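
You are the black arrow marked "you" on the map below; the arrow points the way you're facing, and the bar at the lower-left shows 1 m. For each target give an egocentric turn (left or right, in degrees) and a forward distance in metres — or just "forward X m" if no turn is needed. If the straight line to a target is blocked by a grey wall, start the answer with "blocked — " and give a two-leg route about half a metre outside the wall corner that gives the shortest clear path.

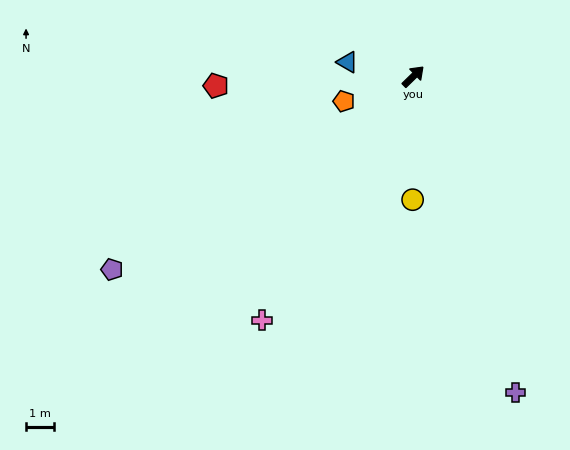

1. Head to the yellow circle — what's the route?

turn right 135°, forward 4.4 m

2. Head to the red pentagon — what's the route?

turn left 139°, forward 7.0 m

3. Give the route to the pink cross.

turn right 166°, forward 10.1 m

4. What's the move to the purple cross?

turn right 116°, forward 11.7 m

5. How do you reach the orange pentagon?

turn left 155°, forward 2.6 m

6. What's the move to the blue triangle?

turn left 124°, forward 2.4 m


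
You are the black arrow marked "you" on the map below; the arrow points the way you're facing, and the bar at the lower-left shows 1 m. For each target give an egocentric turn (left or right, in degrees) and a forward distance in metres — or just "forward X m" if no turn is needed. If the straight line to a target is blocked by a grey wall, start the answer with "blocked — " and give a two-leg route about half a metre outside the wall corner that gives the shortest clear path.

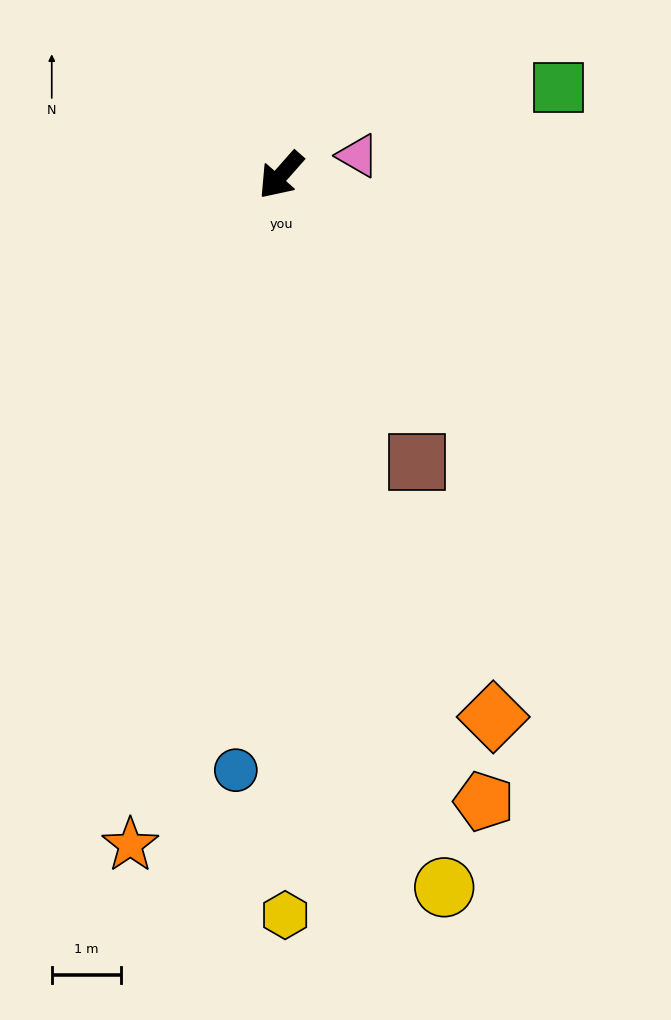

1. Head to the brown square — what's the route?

turn left 67°, forward 4.6 m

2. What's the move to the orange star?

turn left 29°, forward 9.9 m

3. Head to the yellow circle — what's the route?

turn left 54°, forward 10.5 m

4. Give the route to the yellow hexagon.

turn left 42°, forward 10.7 m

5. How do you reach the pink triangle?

turn left 146°, forward 1.1 m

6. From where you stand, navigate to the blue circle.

turn left 37°, forward 8.6 m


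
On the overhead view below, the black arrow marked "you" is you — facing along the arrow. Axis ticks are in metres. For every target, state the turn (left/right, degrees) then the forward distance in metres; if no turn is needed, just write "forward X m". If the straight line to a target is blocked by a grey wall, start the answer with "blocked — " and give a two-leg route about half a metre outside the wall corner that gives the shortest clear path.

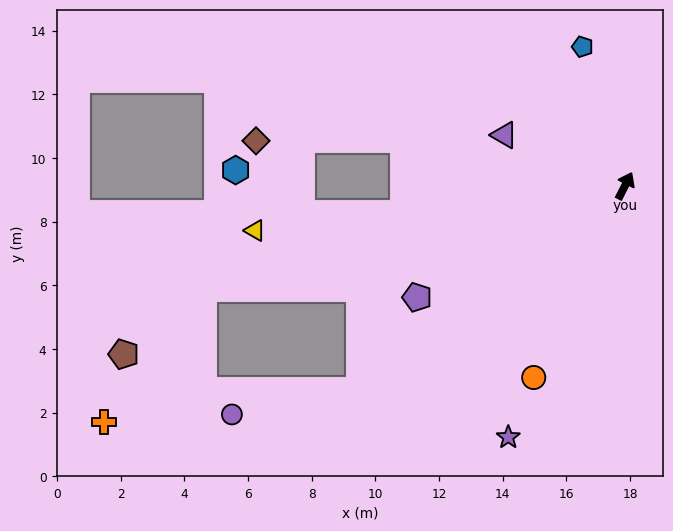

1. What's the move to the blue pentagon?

turn left 44°, forward 4.6 m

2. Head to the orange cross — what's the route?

blocked — turn left 131°, forward 13.6 m, then turn left 39°, forward 5.3 m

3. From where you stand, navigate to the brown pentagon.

blocked — turn left 131°, forward 13.6 m, then turn left 25°, forward 3.3 m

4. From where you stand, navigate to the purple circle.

blocked — turn left 154°, forward 10.5 m, then turn right 26°, forward 4.1 m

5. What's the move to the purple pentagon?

turn left 145°, forward 7.4 m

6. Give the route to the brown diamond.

blocked — turn left 105°, forward 7.1 m, then turn left 12°, forward 4.6 m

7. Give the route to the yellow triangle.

turn left 124°, forward 11.7 m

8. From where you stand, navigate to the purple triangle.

turn left 94°, forward 4.1 m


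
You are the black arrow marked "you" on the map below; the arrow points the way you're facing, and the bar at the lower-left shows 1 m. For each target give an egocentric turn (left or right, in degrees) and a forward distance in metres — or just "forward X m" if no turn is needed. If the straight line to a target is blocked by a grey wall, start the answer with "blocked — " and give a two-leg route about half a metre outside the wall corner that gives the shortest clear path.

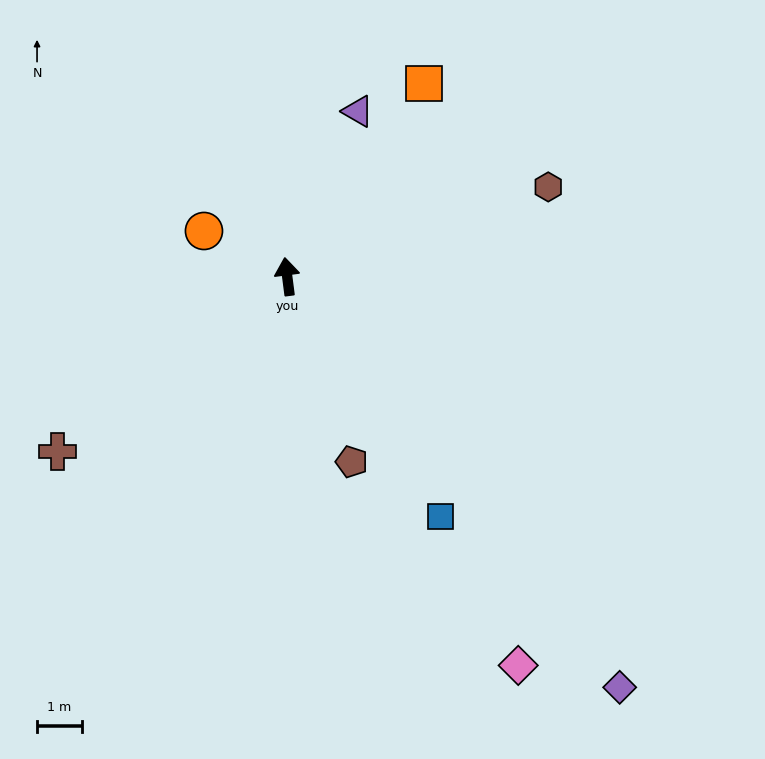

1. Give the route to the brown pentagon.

turn right 168°, forward 4.4 m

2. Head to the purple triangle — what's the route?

turn right 30°, forward 4.0 m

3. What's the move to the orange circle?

turn left 54°, forward 2.1 m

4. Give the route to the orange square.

turn right 43°, forward 5.3 m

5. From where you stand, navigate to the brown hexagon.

turn right 78°, forward 6.1 m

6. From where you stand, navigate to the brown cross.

turn left 120°, forward 6.4 m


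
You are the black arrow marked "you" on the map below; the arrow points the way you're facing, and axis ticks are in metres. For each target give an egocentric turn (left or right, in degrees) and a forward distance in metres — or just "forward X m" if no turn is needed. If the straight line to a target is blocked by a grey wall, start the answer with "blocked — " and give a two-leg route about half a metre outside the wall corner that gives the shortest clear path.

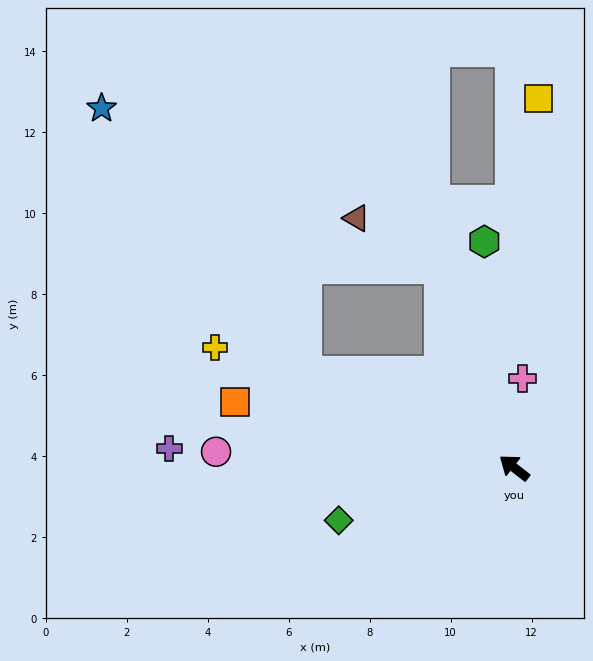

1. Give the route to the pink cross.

turn right 57°, forward 2.2 m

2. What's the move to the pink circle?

turn left 35°, forward 7.4 m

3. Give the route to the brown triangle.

blocked — turn right 32°, forward 5.3 m, then turn left 40°, forward 2.4 m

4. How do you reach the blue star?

blocked — turn left 14°, forward 5.7 m, then turn right 29°, forward 8.3 m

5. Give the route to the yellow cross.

turn left 16°, forward 8.0 m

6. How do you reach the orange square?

turn left 25°, forward 7.1 m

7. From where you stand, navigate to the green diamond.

turn left 55°, forward 4.5 m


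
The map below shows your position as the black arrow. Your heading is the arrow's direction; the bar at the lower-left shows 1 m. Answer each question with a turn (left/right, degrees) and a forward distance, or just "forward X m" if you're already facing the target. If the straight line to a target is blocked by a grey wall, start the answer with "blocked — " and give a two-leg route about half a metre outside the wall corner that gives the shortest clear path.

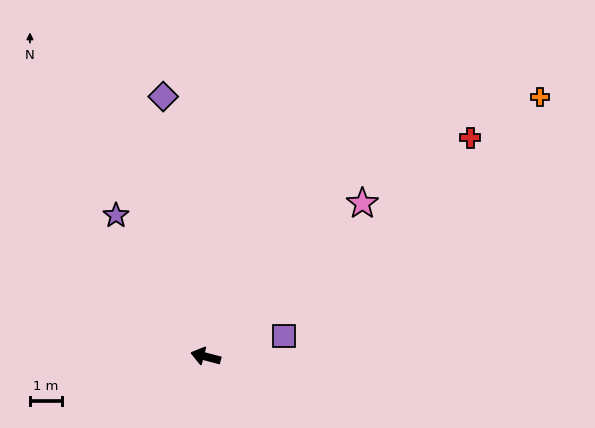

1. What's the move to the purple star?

turn right 43°, forward 5.2 m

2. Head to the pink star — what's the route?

turn right 121°, forward 6.8 m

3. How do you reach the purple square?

turn right 151°, forward 2.5 m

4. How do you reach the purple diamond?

turn right 66°, forward 8.1 m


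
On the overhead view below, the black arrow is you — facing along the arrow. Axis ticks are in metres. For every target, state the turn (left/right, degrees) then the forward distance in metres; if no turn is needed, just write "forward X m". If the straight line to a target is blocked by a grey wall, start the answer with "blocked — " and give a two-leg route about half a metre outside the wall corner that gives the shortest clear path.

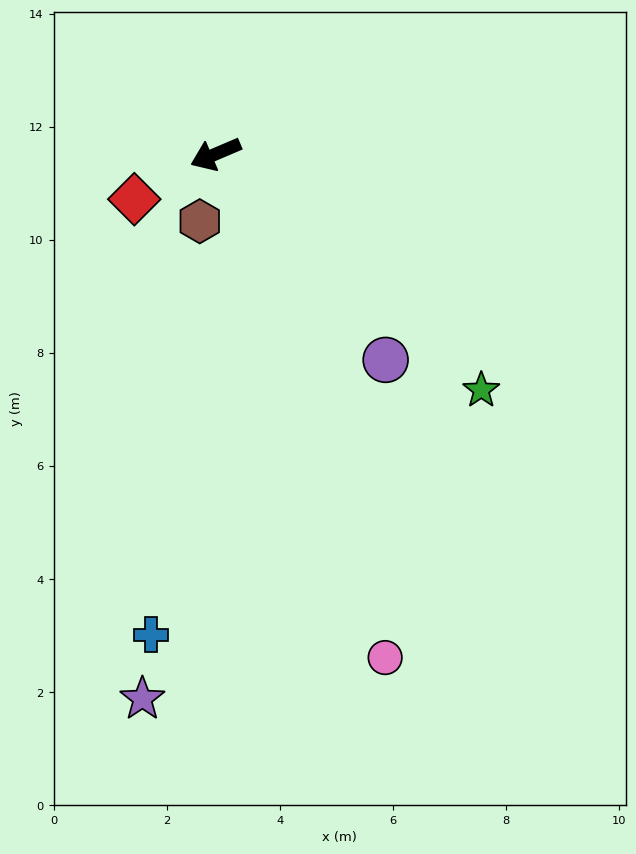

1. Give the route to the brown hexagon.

turn left 54°, forward 1.2 m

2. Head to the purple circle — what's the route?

turn left 106°, forward 4.7 m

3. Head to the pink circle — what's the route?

turn left 86°, forward 9.4 m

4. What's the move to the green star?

turn left 115°, forward 6.3 m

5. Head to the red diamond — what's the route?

turn left 6°, forward 1.6 m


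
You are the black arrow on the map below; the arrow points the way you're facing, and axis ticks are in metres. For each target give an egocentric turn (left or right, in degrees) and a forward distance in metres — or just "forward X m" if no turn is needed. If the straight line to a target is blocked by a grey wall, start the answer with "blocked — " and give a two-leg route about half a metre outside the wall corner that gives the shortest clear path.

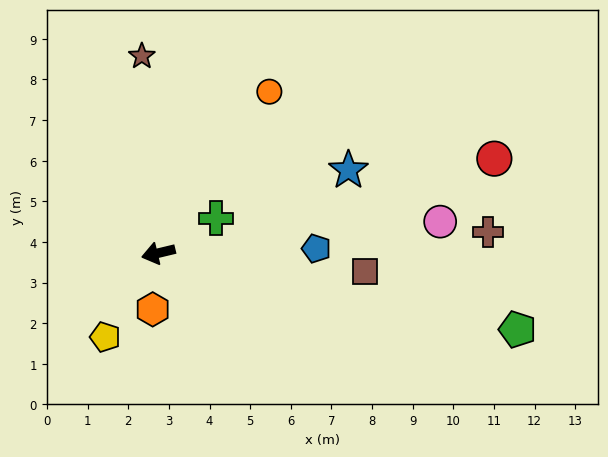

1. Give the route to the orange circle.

turn right 138°, forward 4.8 m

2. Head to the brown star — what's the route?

turn right 99°, forward 4.9 m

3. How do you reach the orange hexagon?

turn left 71°, forward 1.4 m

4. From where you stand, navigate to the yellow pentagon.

turn left 44°, forward 2.4 m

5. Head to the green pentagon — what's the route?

turn left 155°, forward 9.0 m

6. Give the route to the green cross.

turn right 162°, forward 1.6 m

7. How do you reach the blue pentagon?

turn left 168°, forward 3.9 m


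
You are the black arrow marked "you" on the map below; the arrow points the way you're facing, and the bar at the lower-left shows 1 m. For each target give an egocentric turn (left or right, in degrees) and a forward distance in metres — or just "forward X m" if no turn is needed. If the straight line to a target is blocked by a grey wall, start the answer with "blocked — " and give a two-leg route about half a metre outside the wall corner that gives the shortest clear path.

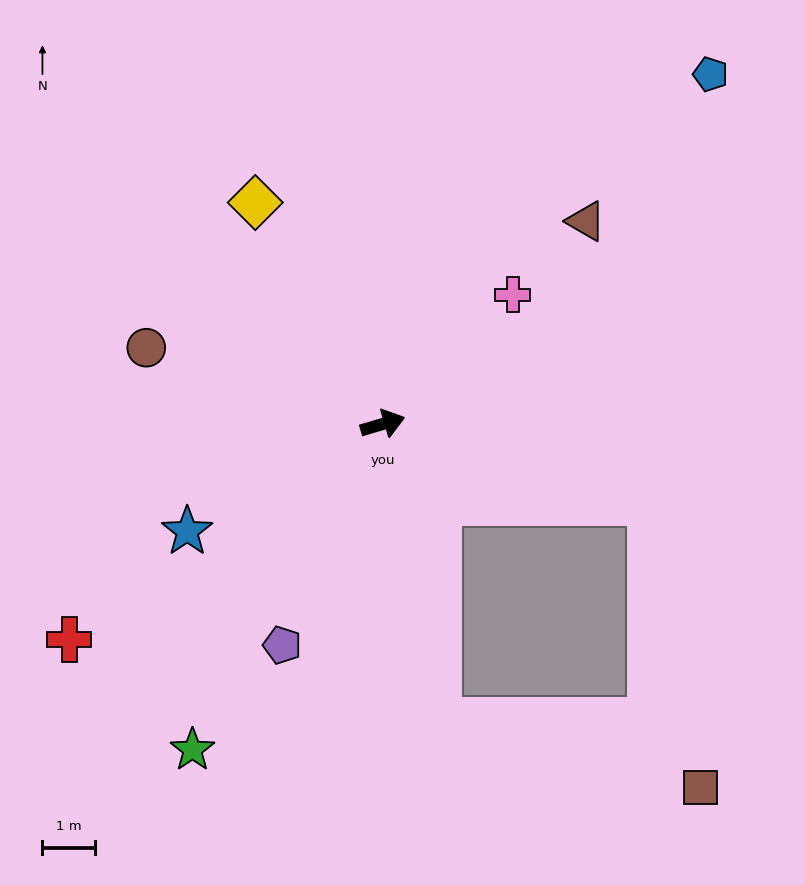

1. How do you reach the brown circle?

turn left 146°, forward 4.7 m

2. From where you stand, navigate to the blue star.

turn right 168°, forward 4.2 m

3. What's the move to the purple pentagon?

turn right 131°, forward 4.6 m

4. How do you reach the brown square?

blocked — turn right 33°, forward 5.3 m, then turn right 63°, forward 5.4 m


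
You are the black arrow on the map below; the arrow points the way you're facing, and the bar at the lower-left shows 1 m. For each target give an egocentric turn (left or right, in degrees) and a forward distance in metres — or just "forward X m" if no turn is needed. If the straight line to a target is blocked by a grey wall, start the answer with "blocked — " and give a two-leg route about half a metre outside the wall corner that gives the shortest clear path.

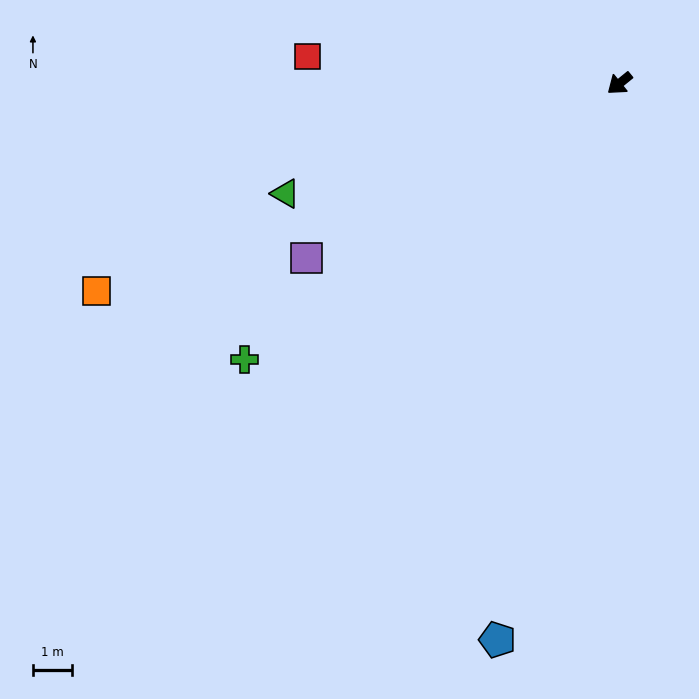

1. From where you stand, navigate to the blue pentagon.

turn left 38°, forward 14.5 m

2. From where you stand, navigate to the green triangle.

turn right 21°, forward 9.0 m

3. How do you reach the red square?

turn right 44°, forward 8.0 m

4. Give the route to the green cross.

turn right 3°, forward 11.9 m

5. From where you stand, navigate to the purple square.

turn right 10°, forward 9.1 m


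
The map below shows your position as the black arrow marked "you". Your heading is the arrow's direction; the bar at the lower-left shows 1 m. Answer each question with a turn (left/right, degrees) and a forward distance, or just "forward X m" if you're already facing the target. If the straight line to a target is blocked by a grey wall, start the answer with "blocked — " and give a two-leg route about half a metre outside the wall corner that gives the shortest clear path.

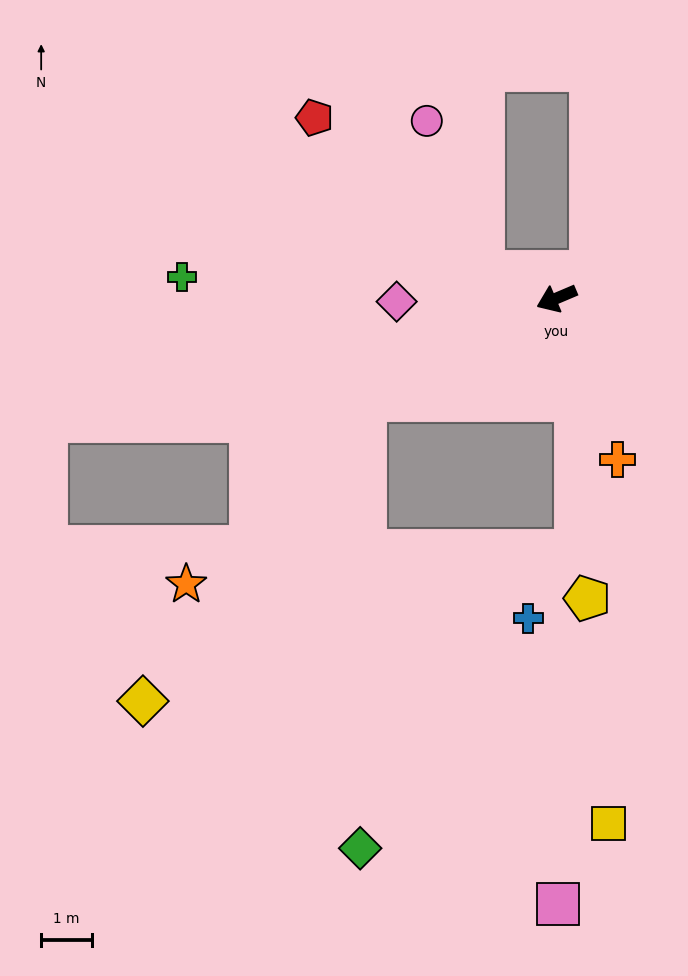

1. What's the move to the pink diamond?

turn right 22°, forward 3.2 m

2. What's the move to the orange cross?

turn left 88°, forward 3.4 m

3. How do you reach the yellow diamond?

blocked — turn left 5°, forward 4.3 m, then turn left 26°, forward 7.4 m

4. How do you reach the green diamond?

blocked — turn left 5°, forward 4.3 m, then turn left 61°, forward 8.9 m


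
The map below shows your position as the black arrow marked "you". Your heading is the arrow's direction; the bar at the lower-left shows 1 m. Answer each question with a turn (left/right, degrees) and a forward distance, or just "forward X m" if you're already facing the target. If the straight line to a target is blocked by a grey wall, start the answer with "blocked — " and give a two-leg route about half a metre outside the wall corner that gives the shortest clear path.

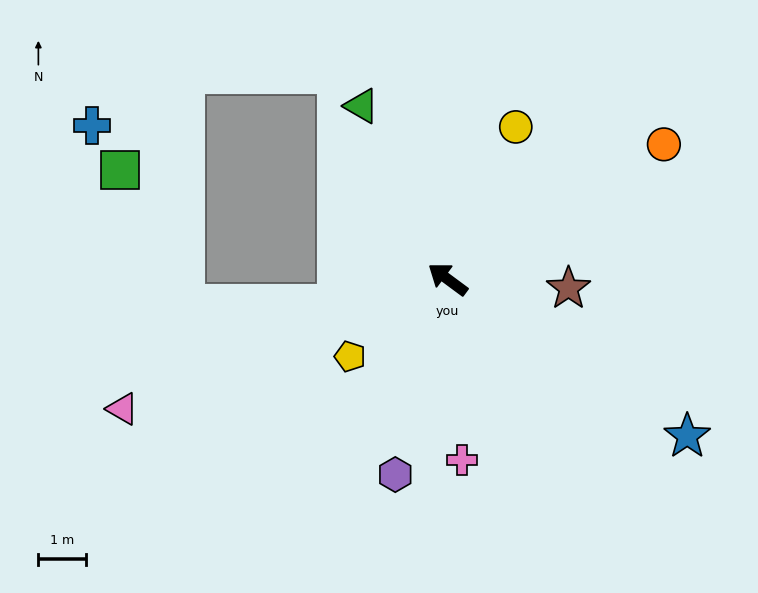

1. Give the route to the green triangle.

turn right 27°, forward 4.1 m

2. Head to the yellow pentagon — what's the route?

turn left 75°, forward 2.6 m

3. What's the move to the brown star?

turn right 148°, forward 2.6 m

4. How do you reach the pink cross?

turn left 131°, forward 3.8 m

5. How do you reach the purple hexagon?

turn left 111°, forward 4.3 m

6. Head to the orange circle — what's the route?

turn right 112°, forward 5.4 m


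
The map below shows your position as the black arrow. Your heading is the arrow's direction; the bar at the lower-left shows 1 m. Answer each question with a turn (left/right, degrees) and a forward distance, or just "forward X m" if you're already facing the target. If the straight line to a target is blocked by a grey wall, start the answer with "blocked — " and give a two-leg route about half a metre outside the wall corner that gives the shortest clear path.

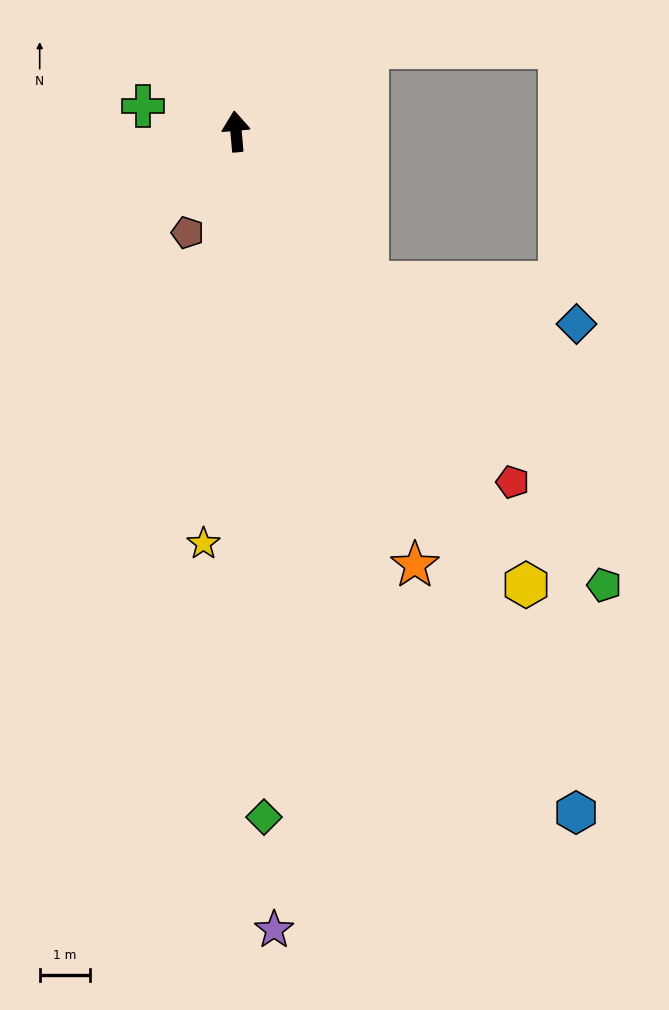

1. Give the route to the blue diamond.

blocked — turn right 144°, forward 4.0 m, then turn left 38°, forward 4.3 m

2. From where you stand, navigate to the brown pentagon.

turn left 149°, forward 2.2 m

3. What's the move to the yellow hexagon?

turn right 152°, forward 10.8 m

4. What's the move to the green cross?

turn left 69°, forward 1.9 m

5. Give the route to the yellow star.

turn left 170°, forward 8.3 m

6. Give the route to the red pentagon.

turn right 147°, forward 8.9 m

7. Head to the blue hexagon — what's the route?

turn right 159°, forward 15.2 m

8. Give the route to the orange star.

turn right 163°, forward 9.4 m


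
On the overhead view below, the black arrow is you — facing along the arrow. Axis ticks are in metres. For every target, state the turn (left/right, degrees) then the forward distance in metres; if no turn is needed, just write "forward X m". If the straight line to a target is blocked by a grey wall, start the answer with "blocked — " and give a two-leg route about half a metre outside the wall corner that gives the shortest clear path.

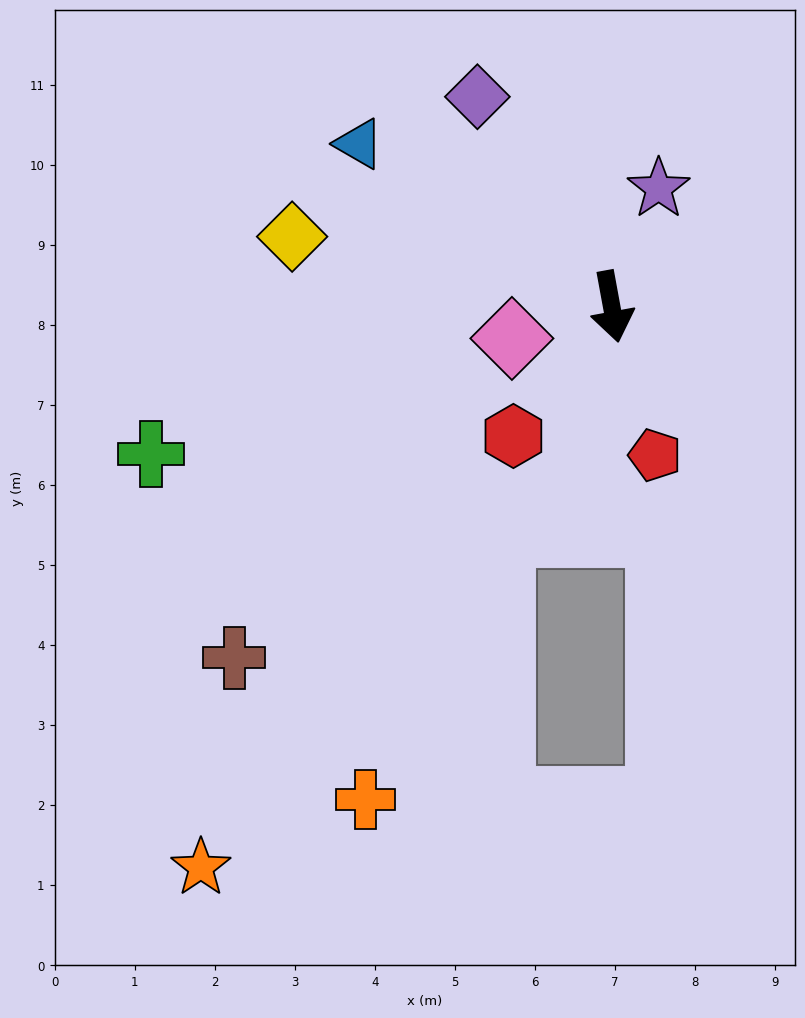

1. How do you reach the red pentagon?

turn left 6°, forward 1.9 m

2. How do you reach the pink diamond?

turn right 83°, forward 1.3 m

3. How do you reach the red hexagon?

turn right 48°, forward 2.0 m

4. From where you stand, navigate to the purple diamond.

turn right 158°, forward 3.1 m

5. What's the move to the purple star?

turn left 148°, forward 1.6 m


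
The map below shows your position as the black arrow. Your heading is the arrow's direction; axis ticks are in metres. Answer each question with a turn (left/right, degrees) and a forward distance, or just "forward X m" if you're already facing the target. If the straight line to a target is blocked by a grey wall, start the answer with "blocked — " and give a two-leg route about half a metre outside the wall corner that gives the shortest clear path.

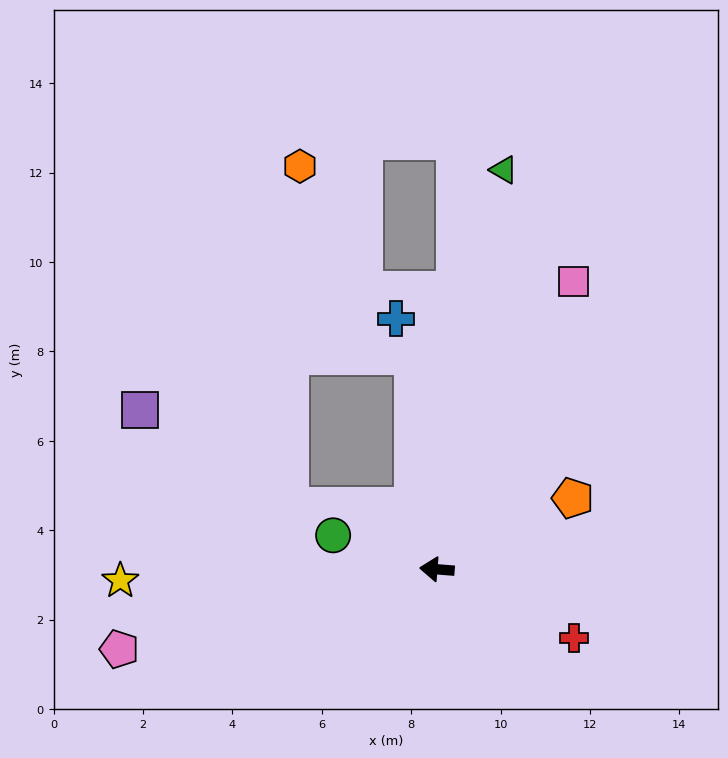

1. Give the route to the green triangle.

turn right 95°, forward 9.1 m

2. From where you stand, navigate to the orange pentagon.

turn right 148°, forward 3.4 m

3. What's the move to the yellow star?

turn left 7°, forward 7.1 m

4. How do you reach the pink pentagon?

turn left 19°, forward 7.3 m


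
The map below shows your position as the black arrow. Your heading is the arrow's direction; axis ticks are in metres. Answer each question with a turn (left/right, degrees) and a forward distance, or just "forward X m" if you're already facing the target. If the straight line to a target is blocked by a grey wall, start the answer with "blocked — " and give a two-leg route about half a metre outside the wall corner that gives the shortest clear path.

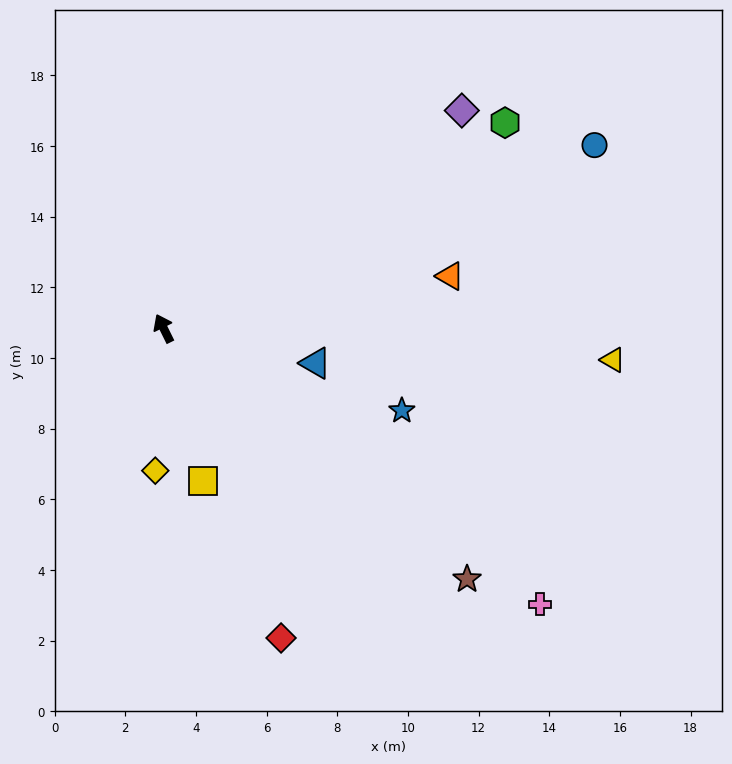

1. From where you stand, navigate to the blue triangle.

turn right 129°, forward 4.4 m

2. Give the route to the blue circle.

turn right 93°, forward 13.3 m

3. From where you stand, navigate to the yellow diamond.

turn left 150°, forward 4.0 m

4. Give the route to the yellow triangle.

turn right 120°, forward 12.7 m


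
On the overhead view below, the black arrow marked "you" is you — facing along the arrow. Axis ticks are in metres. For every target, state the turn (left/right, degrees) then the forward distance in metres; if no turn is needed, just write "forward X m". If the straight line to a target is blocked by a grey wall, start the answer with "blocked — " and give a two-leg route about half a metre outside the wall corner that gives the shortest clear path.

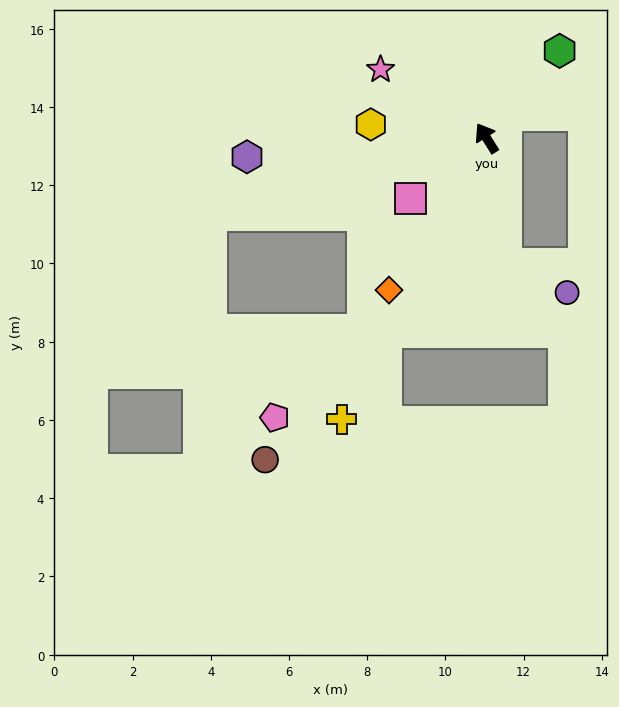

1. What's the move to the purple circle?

blocked — turn left 156°, forward 3.3 m, then turn left 58°, forward 1.7 m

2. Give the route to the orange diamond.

turn left 115°, forward 4.6 m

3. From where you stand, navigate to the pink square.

turn left 96°, forward 2.5 m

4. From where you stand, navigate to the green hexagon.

turn right 72°, forward 2.9 m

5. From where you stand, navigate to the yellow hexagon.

turn left 51°, forward 3.0 m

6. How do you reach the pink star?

turn left 25°, forward 3.2 m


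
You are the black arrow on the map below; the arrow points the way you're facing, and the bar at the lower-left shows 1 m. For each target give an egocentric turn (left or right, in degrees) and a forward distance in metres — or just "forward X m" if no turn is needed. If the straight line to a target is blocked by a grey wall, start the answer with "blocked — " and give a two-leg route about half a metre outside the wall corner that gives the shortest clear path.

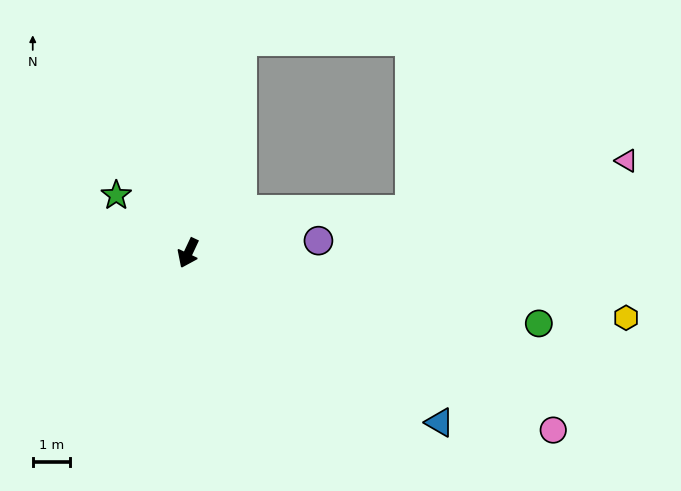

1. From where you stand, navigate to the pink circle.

turn left 89°, forward 10.9 m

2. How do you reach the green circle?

turn left 104°, forward 9.6 m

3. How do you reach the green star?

turn right 104°, forward 2.5 m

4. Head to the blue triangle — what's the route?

turn left 81°, forward 8.1 m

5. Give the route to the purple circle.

turn left 121°, forward 3.5 m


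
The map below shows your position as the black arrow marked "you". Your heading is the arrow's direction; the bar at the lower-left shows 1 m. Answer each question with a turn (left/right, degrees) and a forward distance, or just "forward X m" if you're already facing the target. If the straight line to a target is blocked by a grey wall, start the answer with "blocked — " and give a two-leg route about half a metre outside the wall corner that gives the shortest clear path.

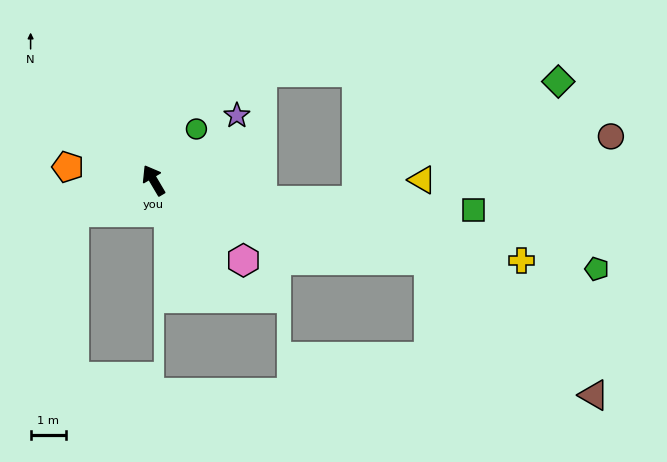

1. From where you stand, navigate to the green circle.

turn right 70°, forward 1.9 m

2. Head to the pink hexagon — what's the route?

turn right 162°, forward 3.4 m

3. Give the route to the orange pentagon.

turn left 51°, forward 2.4 m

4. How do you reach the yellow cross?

turn right 133°, forward 10.5 m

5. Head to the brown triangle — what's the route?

blocked — turn right 137°, forward 8.1 m, then turn right 23°, forward 6.0 m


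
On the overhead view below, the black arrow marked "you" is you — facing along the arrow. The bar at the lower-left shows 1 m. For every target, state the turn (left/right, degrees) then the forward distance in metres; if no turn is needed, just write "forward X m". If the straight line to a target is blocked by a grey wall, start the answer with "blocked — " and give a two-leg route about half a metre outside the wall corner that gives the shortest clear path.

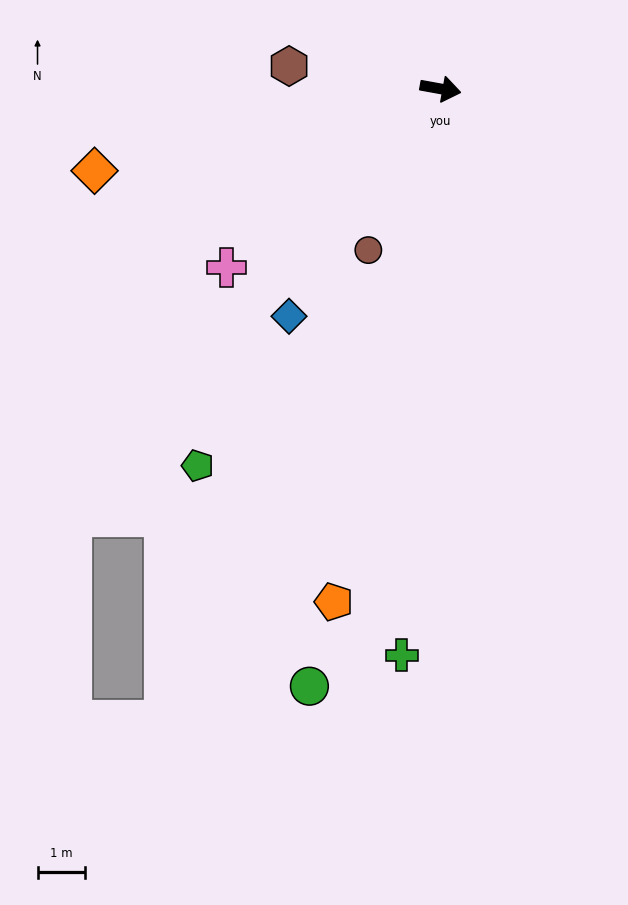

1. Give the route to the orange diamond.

turn right 156°, forward 7.6 m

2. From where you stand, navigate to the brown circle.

turn right 104°, forward 3.8 m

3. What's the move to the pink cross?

turn right 130°, forward 5.9 m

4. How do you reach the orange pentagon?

turn right 91°, forward 11.1 m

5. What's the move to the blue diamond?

turn right 113°, forward 5.8 m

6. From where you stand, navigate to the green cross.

turn right 84°, forward 12.1 m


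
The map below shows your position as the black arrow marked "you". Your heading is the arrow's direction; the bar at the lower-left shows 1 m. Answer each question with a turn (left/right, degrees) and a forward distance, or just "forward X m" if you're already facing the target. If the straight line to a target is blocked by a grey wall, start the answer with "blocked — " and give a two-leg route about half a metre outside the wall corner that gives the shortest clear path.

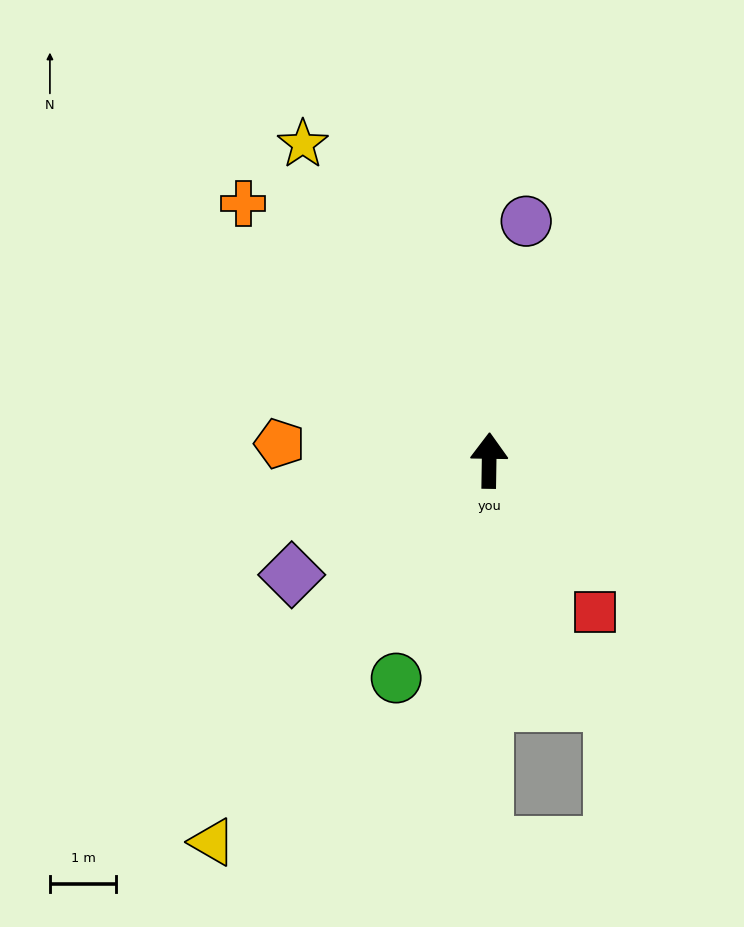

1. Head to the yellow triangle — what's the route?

turn left 145°, forward 7.1 m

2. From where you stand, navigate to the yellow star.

turn left 31°, forward 5.6 m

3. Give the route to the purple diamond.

turn left 121°, forward 3.5 m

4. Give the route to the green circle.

turn left 158°, forward 3.6 m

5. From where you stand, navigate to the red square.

turn right 144°, forward 2.8 m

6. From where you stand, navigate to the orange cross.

turn left 45°, forward 5.4 m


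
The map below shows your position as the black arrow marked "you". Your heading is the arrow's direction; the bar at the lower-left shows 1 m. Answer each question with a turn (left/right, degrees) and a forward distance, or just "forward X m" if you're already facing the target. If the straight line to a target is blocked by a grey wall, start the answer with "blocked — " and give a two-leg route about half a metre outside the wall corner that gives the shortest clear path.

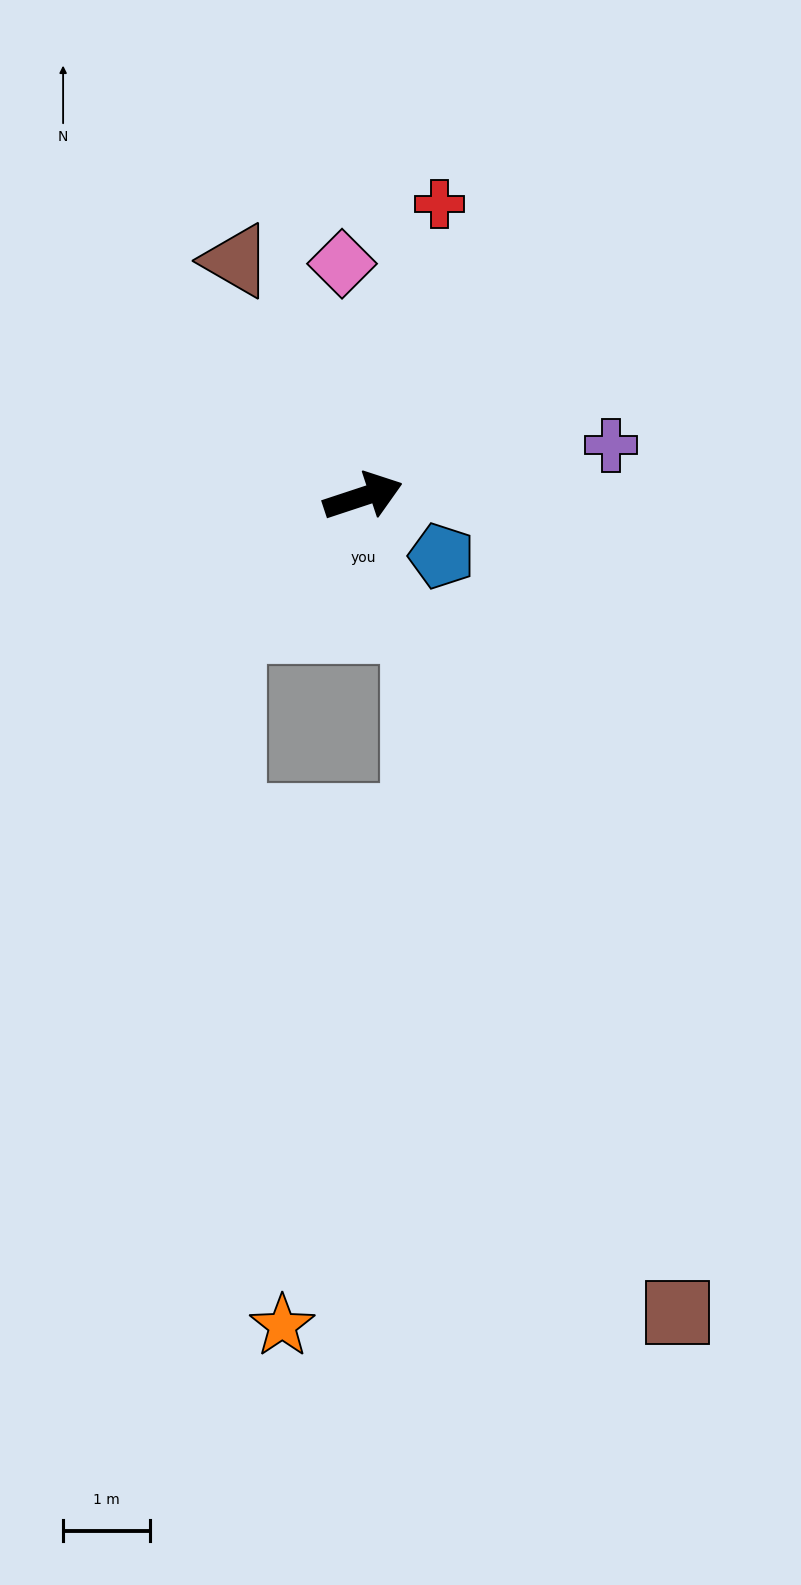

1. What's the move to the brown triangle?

turn left 100°, forward 3.1 m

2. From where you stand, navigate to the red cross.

turn left 57°, forward 3.5 m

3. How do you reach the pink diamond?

turn left 77°, forward 2.7 m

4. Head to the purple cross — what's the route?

turn right 7°, forward 2.9 m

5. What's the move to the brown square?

turn right 87°, forward 10.1 m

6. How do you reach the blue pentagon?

turn right 55°, forward 1.1 m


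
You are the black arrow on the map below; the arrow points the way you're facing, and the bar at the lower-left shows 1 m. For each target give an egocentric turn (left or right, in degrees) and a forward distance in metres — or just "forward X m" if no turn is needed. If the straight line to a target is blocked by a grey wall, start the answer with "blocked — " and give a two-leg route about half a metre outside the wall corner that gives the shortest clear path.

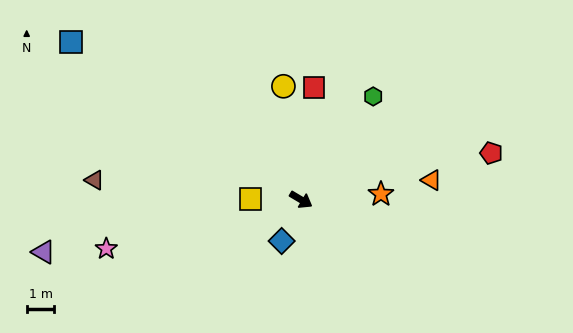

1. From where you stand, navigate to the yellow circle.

turn left 130°, forward 4.1 m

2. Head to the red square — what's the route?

turn left 114°, forward 4.1 m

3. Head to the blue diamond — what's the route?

turn right 84°, forward 1.6 m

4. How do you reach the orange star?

turn left 35°, forward 2.9 m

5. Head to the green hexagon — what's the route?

turn left 86°, forward 4.5 m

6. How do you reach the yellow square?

turn right 150°, forward 1.8 m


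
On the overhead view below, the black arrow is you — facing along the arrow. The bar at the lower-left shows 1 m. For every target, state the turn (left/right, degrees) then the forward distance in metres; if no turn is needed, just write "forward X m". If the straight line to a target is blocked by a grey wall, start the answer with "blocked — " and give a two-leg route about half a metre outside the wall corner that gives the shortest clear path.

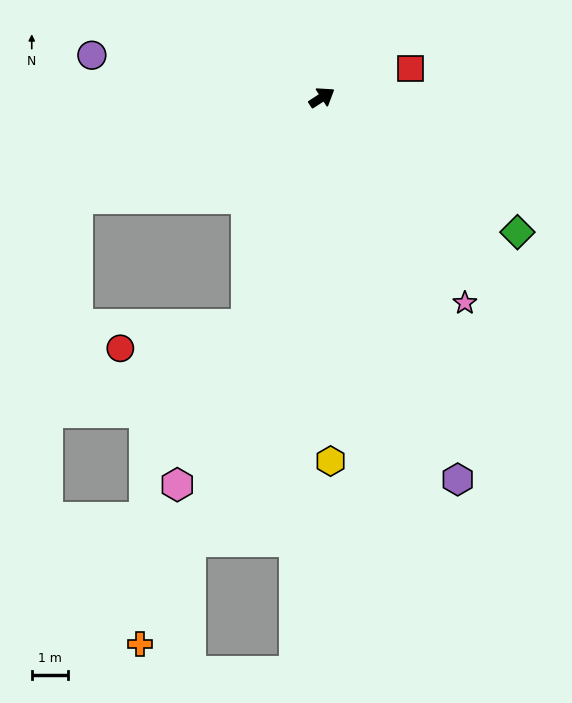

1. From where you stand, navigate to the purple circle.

turn left 137°, forward 6.4 m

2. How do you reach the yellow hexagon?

turn right 122°, forward 10.0 m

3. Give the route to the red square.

turn right 15°, forward 2.6 m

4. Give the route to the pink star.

turn right 88°, forward 6.9 m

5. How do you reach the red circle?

blocked — turn right 141°, forward 6.6 m, then turn right 61°, forward 3.5 m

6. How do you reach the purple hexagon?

turn right 103°, forward 11.1 m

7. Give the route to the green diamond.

turn right 68°, forward 6.5 m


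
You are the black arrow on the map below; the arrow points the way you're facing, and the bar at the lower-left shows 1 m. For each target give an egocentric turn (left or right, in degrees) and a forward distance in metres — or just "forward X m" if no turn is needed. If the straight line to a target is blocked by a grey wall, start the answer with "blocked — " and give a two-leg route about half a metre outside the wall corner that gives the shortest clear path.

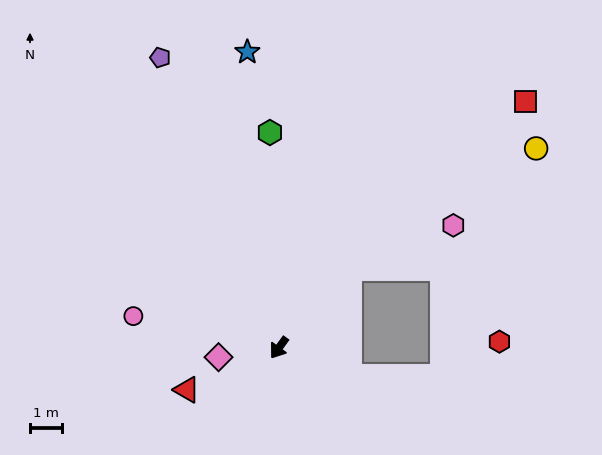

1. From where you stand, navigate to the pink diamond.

turn right 45°, forward 1.9 m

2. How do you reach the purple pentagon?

turn right 122°, forward 9.8 m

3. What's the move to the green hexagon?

turn right 142°, forward 6.7 m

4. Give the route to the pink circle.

turn right 66°, forward 4.6 m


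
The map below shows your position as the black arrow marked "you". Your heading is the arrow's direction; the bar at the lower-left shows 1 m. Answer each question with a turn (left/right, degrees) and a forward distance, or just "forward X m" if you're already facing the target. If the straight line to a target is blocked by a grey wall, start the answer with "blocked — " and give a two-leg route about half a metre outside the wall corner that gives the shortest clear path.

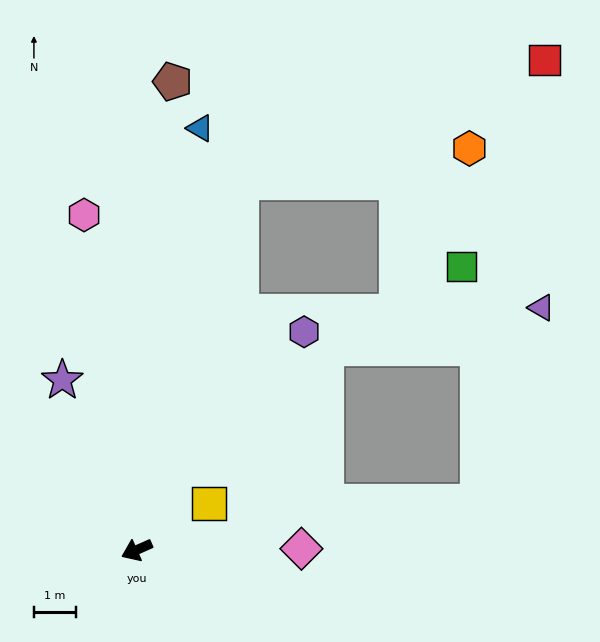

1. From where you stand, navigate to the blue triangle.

turn right 122°, forward 10.2 m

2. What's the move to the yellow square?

turn right 171°, forward 2.1 m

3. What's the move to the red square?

blocked — turn right 130°, forward 9.2 m, then turn right 52°, forward 7.8 m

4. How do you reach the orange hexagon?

blocked — turn right 130°, forward 9.2 m, then turn right 65°, forward 5.5 m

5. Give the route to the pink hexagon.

turn right 105°, forward 8.1 m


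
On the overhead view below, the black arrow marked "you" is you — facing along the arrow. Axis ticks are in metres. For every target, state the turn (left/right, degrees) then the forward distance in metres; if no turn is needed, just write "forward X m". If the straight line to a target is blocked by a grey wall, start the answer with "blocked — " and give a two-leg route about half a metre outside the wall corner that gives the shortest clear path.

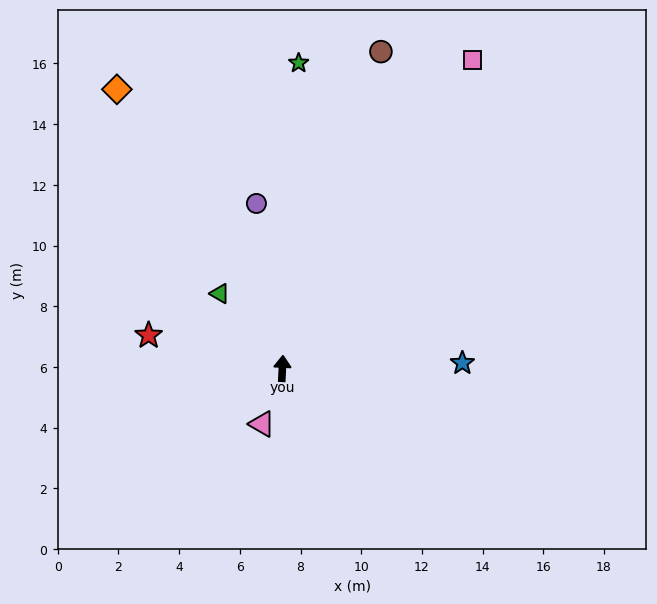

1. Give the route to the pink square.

turn right 29°, forward 11.9 m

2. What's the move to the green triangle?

turn left 43°, forward 3.2 m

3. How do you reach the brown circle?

turn right 14°, forward 10.9 m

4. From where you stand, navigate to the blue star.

turn right 85°, forward 5.9 m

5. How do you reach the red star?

turn left 79°, forward 4.5 m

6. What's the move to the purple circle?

turn left 12°, forward 5.5 m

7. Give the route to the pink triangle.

turn left 163°, forward 1.9 m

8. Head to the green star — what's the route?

forward 10.1 m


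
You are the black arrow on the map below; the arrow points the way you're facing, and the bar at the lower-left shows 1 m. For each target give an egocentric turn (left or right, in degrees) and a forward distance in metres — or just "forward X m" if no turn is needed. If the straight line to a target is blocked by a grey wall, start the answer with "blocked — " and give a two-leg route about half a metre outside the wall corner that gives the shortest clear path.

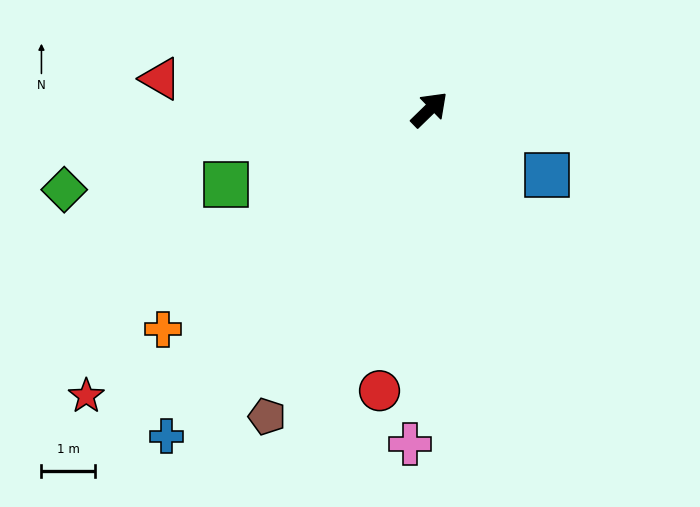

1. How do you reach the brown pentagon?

turn right 162°, forward 6.5 m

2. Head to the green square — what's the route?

turn left 156°, forward 4.1 m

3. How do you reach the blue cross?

turn right 173°, forward 7.9 m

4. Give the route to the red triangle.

turn left 129°, forward 5.1 m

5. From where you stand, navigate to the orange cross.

turn left 175°, forward 6.5 m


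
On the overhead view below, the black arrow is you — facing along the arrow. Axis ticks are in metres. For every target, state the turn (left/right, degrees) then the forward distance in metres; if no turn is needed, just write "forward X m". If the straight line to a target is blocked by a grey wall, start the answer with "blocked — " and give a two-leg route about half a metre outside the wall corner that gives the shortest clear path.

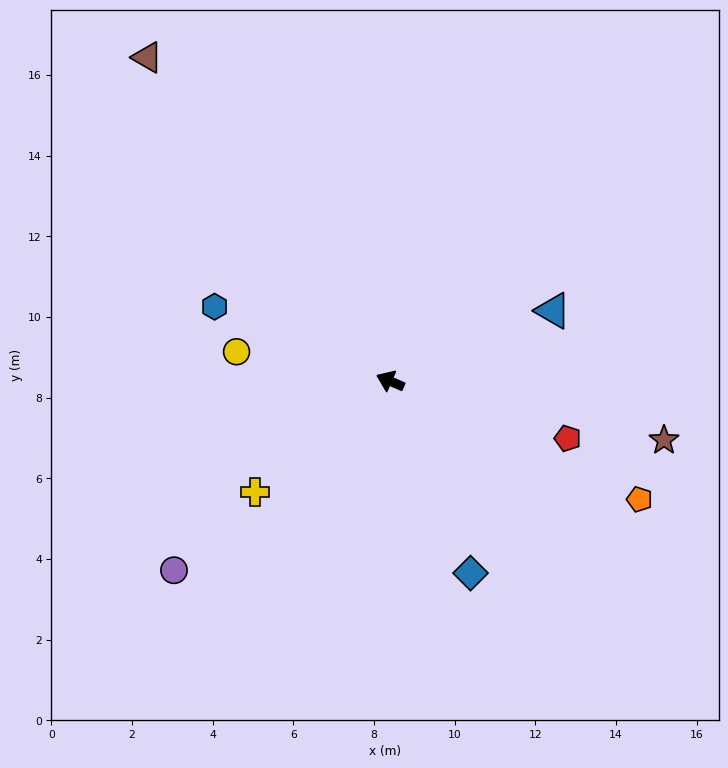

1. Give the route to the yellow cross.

turn left 63°, forward 4.3 m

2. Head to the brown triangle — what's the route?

turn right 30°, forward 10.0 m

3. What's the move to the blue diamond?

turn left 136°, forward 5.2 m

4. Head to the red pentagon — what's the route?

turn right 175°, forward 4.6 m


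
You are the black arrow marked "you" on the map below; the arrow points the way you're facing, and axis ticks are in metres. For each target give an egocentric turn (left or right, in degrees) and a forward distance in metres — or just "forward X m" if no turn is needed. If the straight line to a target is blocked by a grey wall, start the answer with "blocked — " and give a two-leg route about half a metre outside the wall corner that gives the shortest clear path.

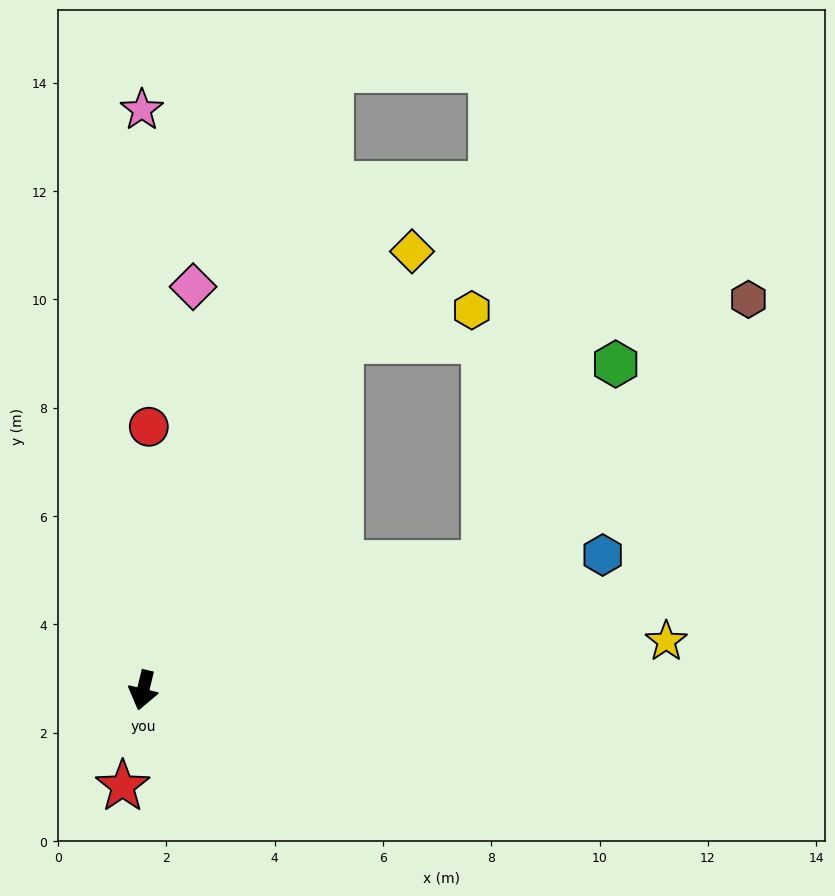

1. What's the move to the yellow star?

turn left 109°, forward 9.7 m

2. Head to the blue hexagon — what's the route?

turn left 120°, forward 8.8 m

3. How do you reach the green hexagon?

blocked — turn left 124°, forward 6.7 m, then turn left 36°, forward 4.4 m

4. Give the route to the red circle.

turn right 168°, forward 4.9 m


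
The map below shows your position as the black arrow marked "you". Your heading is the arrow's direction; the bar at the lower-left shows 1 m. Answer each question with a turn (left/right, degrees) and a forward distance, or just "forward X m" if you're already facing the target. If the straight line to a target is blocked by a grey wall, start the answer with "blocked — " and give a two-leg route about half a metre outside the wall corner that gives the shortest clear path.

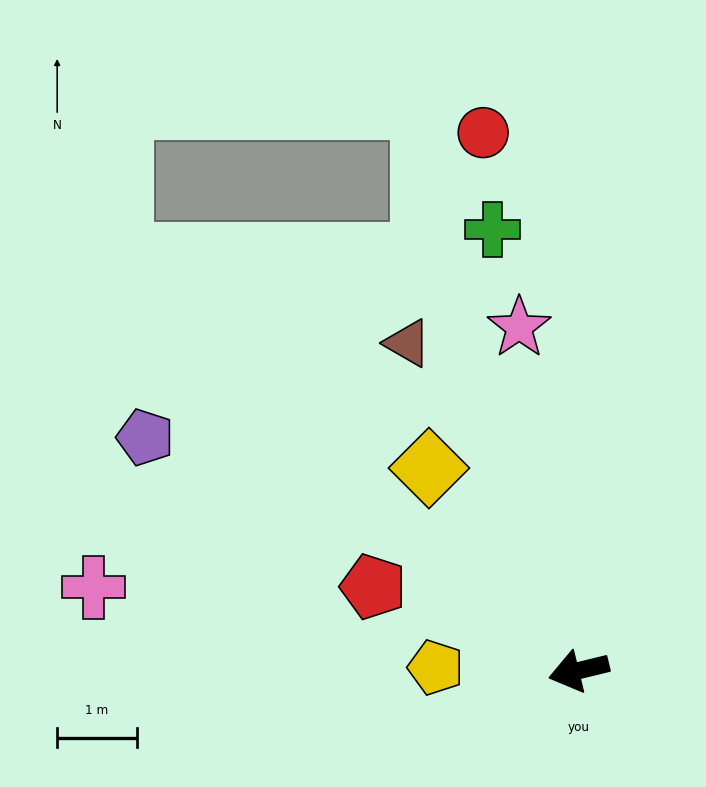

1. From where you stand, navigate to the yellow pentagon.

turn right 15°, forward 1.8 m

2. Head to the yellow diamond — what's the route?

turn right 67°, forward 3.2 m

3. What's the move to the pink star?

turn right 94°, forward 4.4 m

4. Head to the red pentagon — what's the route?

turn right 36°, forward 2.8 m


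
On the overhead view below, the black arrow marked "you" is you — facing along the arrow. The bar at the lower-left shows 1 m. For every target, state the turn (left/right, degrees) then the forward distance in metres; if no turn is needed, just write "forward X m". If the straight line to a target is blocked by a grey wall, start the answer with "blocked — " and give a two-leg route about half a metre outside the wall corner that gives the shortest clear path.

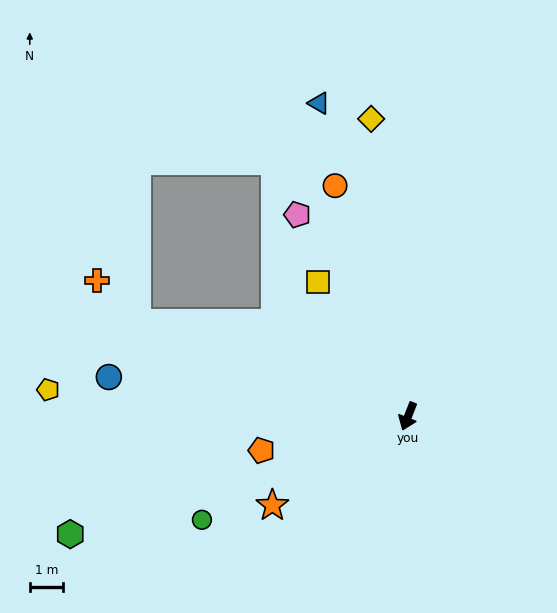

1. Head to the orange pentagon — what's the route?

turn right 55°, forward 4.5 m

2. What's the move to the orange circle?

turn right 141°, forward 7.2 m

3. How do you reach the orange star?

turn right 35°, forward 4.9 m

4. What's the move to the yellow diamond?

turn right 152°, forward 9.0 m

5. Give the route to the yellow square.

turn right 125°, forward 4.8 m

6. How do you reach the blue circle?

turn right 76°, forward 9.0 m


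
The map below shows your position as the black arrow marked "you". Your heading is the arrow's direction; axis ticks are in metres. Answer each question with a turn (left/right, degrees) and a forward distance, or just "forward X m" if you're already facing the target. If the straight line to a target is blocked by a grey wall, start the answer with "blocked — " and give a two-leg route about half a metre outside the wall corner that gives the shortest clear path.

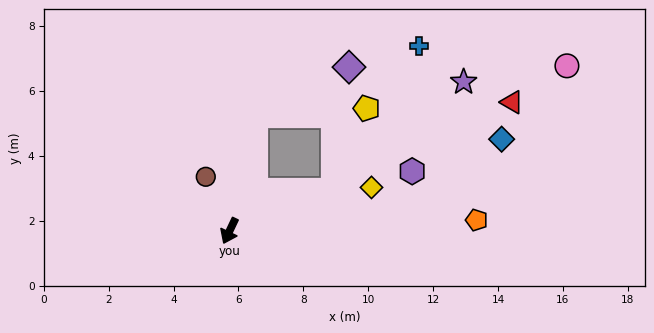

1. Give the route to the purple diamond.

blocked — turn right 167°, forward 3.7 m, then turn right 51°, forward 3.2 m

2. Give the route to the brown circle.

turn right 131°, forward 1.8 m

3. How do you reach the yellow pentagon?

blocked — turn left 136°, forward 3.5 m, then turn left 48°, forward 2.8 m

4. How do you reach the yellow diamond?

turn left 132°, forward 4.6 m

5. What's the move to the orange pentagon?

turn left 118°, forward 7.6 m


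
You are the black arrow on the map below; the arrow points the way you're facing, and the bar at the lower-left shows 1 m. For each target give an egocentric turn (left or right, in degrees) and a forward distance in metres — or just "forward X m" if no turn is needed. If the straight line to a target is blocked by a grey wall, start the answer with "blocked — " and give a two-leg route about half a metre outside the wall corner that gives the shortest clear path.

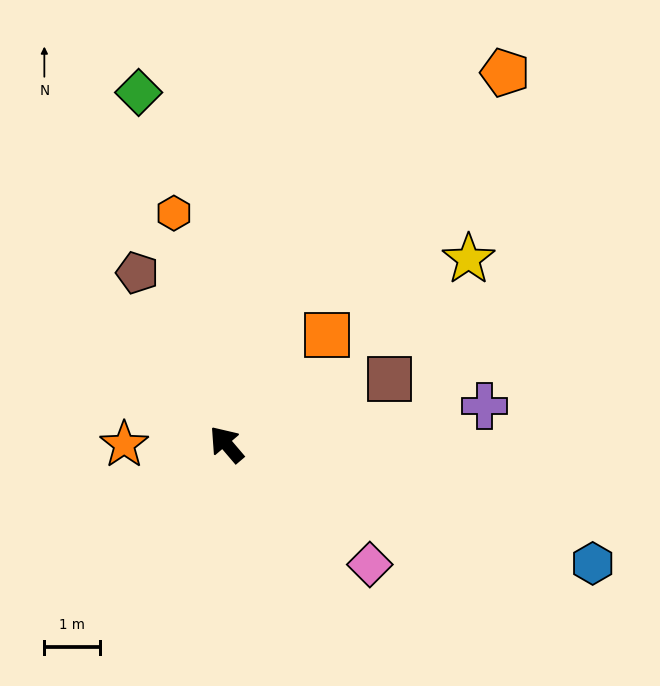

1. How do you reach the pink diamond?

turn right 170°, forward 3.3 m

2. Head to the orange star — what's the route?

turn left 50°, forward 1.8 m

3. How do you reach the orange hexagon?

turn right 28°, forward 4.2 m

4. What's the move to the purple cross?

turn right 122°, forward 4.7 m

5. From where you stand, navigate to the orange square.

turn right 83°, forward 2.7 m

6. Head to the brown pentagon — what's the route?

turn right 13°, forward 3.5 m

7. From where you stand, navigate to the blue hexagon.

turn right 148°, forward 6.9 m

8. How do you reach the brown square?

turn right 109°, forward 3.1 m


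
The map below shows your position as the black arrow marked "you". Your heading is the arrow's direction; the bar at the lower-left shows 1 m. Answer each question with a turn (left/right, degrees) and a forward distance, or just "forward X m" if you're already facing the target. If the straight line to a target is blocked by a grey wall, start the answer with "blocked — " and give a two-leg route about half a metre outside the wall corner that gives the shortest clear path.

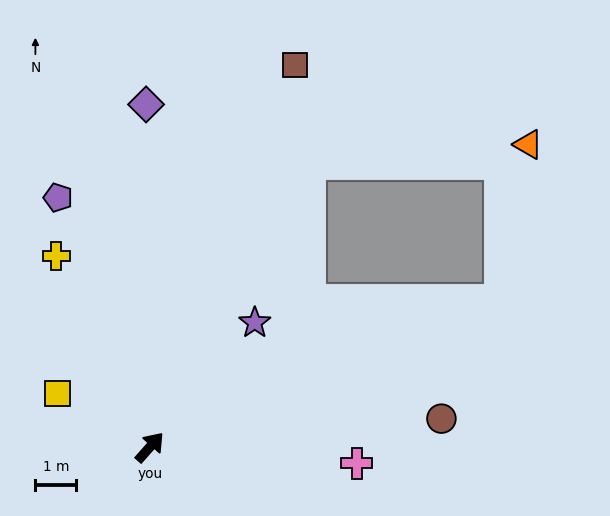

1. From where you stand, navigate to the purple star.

forward 4.0 m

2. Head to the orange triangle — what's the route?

blocked — turn right 26°, forward 9.3 m, then turn left 58°, forward 3.9 m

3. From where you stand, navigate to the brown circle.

turn right 43°, forward 7.2 m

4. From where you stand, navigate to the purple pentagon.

turn left 62°, forward 6.5 m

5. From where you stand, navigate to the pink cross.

turn right 53°, forward 5.1 m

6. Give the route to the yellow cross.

turn left 68°, forward 5.2 m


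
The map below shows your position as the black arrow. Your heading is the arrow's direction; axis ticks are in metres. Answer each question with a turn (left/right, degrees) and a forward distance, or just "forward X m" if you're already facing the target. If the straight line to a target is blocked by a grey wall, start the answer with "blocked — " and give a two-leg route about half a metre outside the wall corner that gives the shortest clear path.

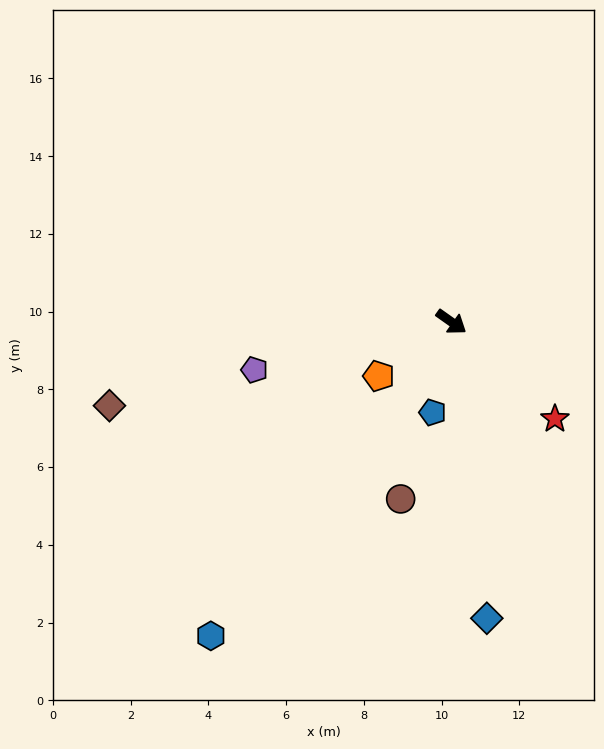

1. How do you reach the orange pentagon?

turn right 108°, forward 2.3 m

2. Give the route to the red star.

turn right 8°, forward 3.7 m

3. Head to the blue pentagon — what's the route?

turn right 66°, forward 2.4 m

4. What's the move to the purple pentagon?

turn right 131°, forward 5.2 m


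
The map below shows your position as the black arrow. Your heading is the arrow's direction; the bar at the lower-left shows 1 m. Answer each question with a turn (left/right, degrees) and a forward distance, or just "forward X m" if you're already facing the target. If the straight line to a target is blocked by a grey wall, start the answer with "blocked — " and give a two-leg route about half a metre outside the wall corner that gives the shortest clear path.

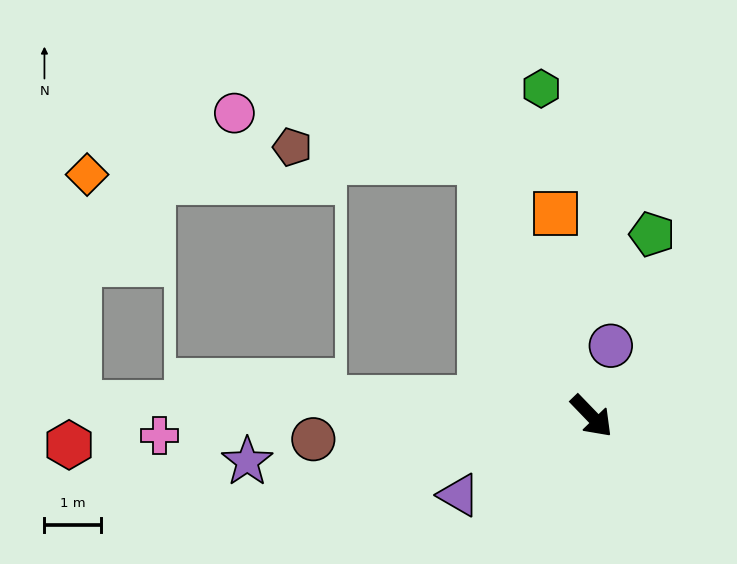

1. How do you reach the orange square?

turn left 146°, forward 3.6 m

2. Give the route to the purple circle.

turn left 121°, forward 1.3 m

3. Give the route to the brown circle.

turn right 129°, forward 4.9 m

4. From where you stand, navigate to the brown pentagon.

blocked — turn left 159°, forward 4.9 m, then turn left 63°, forward 3.4 m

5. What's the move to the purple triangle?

turn right 103°, forward 2.7 m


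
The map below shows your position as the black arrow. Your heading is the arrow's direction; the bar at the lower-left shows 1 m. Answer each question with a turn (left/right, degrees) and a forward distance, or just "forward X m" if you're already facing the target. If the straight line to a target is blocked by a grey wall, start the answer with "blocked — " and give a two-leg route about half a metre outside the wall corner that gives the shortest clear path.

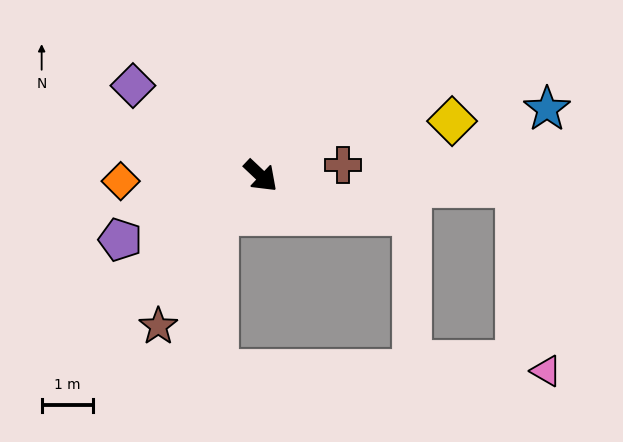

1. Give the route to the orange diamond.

turn right 134°, forward 2.7 m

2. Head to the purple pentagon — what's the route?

turn right 112°, forward 3.0 m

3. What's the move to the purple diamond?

turn right 172°, forward 3.1 m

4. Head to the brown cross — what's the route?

turn left 51°, forward 1.6 m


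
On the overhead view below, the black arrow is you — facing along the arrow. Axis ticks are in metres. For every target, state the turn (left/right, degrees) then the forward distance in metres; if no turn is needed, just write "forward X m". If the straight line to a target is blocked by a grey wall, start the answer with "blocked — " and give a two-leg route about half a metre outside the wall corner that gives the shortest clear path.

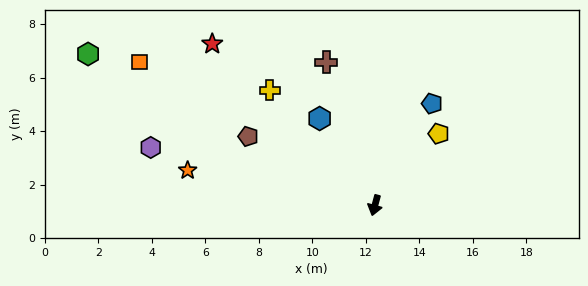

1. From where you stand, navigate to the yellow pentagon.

turn left 153°, forward 3.6 m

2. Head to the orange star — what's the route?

turn right 86°, forward 7.1 m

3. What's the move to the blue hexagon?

turn right 132°, forward 3.8 m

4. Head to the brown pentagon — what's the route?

turn right 103°, forward 5.4 m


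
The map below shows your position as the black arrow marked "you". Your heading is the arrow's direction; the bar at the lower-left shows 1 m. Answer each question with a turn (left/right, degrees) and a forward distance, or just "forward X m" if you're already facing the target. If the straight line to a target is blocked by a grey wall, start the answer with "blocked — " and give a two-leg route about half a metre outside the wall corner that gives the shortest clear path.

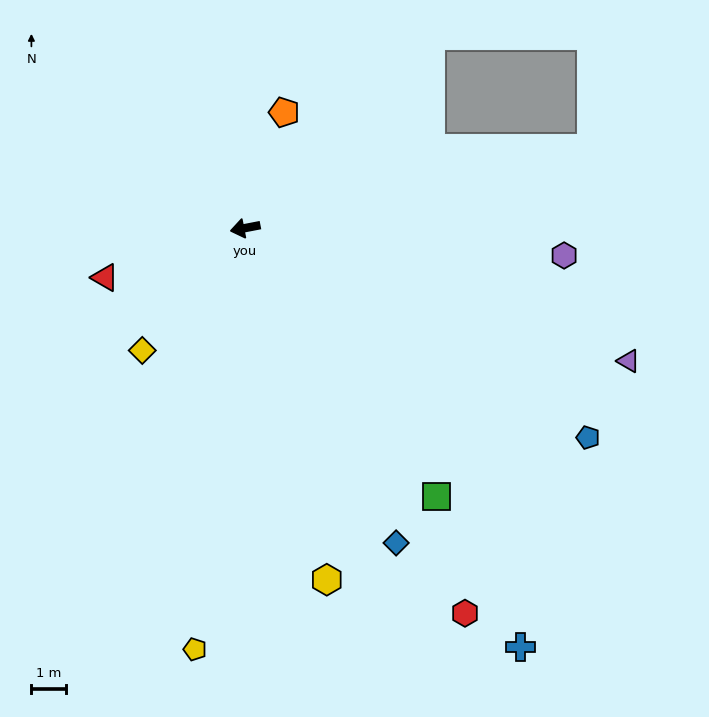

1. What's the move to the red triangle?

turn left 9°, forward 4.3 m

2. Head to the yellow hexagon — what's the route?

turn left 92°, forward 10.4 m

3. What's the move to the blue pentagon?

turn left 138°, forward 11.5 m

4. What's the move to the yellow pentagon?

turn left 72°, forward 12.2 m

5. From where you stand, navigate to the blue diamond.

turn left 105°, forward 10.0 m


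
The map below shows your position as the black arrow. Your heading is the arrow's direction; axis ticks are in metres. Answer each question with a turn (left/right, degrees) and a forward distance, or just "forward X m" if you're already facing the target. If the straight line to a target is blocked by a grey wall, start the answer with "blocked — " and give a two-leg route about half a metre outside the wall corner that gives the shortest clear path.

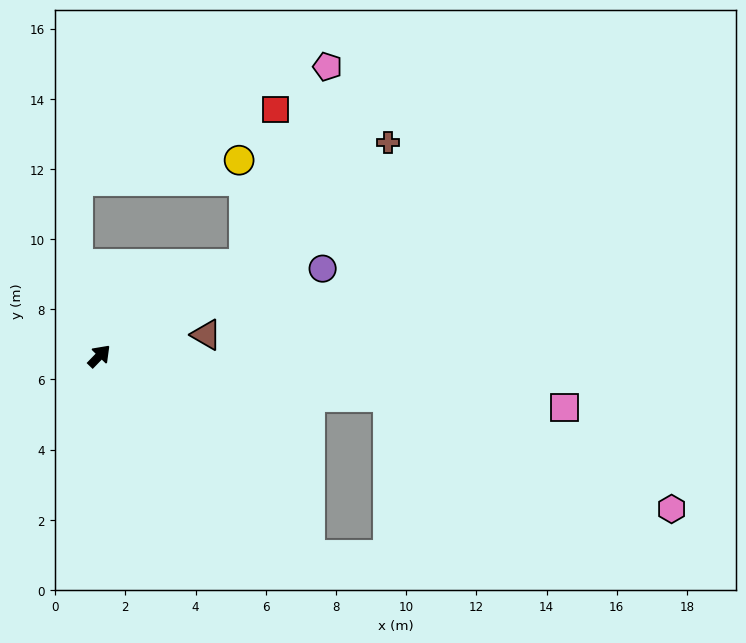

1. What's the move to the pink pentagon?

blocked — turn right 13°, forward 4.9 m, then turn left 34°, forward 6.1 m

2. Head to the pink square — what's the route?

turn right 52°, forward 13.3 m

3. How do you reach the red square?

blocked — turn right 13°, forward 4.9 m, then turn left 46°, forward 4.5 m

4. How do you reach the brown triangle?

turn right 35°, forward 3.1 m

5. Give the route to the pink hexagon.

blocked — turn right 54°, forward 8.3 m, then turn right 13°, forward 8.7 m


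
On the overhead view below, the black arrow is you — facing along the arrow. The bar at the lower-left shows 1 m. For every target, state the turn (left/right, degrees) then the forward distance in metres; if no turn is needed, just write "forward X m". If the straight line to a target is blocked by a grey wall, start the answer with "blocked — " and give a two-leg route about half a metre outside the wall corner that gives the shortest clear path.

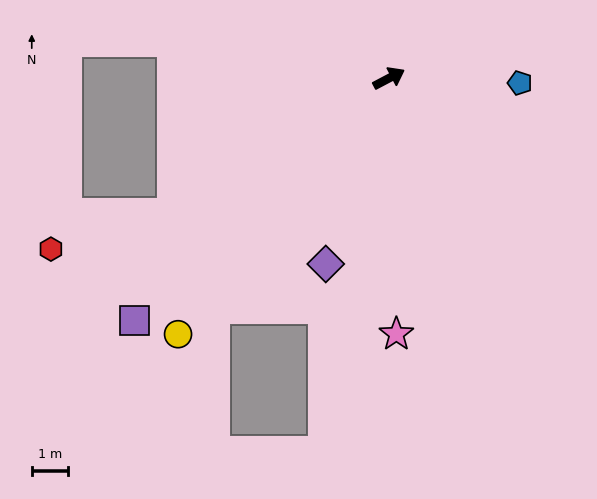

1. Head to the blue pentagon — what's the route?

turn right 30°, forward 3.6 m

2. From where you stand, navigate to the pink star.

turn right 116°, forward 7.1 m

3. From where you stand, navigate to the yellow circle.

turn right 157°, forward 9.2 m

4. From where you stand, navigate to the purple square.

turn right 164°, forward 9.7 m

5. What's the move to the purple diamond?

turn right 137°, forward 5.4 m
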